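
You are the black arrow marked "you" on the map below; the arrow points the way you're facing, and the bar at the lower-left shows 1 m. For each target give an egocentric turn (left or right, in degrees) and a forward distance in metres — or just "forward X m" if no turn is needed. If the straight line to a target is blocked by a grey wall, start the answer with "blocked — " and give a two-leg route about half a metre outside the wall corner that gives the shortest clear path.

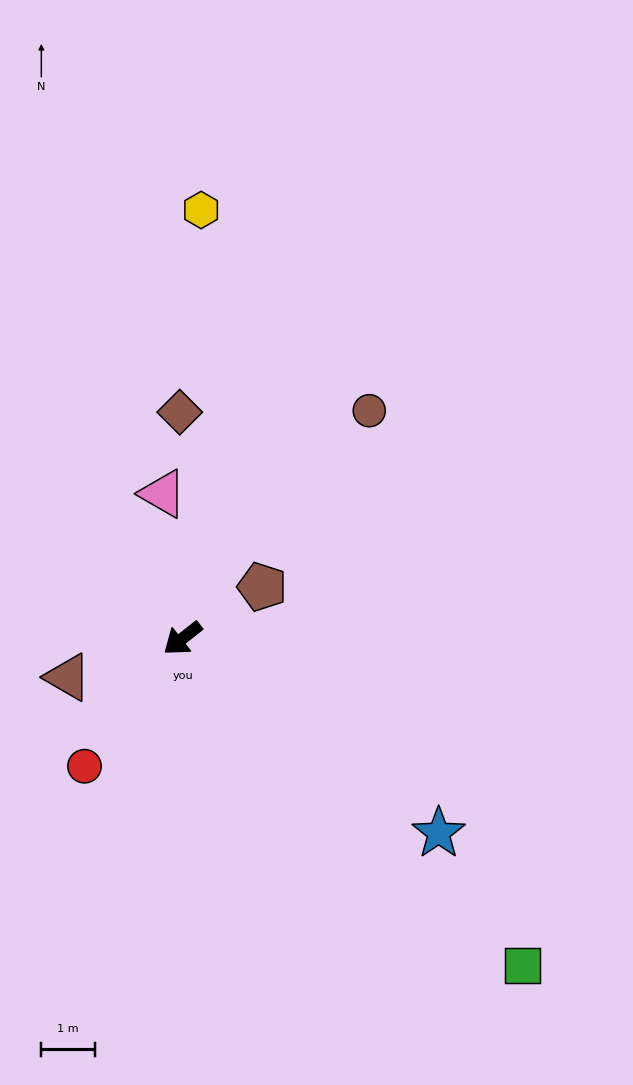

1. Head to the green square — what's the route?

turn left 98°, forward 8.7 m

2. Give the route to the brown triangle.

turn right 20°, forward 2.2 m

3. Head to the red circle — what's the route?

turn left 14°, forward 3.0 m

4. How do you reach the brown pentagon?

turn left 175°, forward 1.8 m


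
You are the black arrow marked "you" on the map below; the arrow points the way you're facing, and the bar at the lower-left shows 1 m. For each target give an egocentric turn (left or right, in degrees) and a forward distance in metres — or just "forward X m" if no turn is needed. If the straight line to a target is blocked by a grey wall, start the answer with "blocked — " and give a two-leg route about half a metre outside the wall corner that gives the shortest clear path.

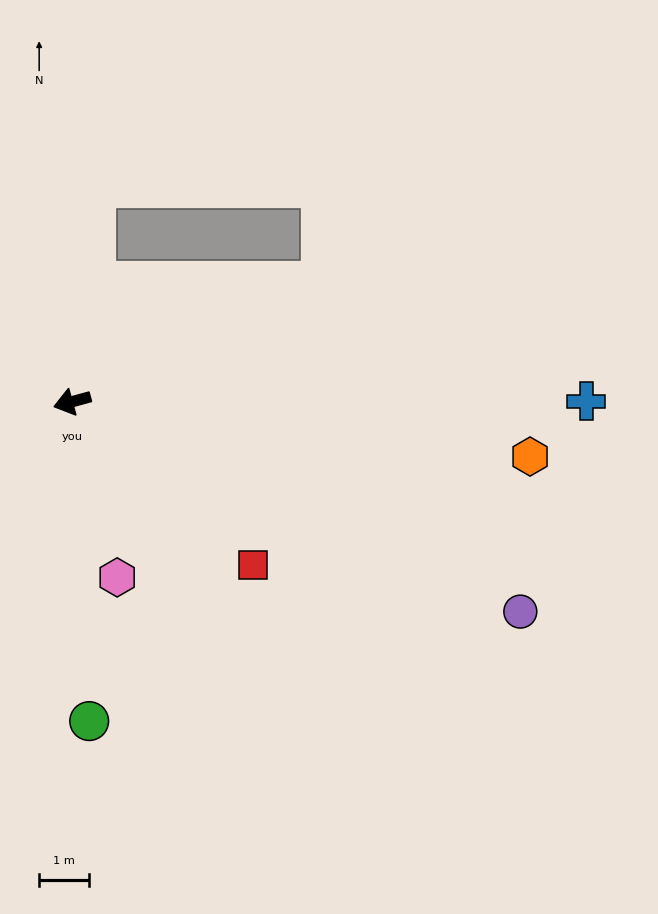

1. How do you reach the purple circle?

turn left 140°, forward 9.9 m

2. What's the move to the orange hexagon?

turn left 158°, forward 9.2 m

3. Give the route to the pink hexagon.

turn left 89°, forward 3.6 m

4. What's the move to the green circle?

turn left 78°, forward 6.4 m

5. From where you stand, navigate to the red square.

turn left 123°, forward 4.9 m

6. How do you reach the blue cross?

turn left 165°, forward 10.3 m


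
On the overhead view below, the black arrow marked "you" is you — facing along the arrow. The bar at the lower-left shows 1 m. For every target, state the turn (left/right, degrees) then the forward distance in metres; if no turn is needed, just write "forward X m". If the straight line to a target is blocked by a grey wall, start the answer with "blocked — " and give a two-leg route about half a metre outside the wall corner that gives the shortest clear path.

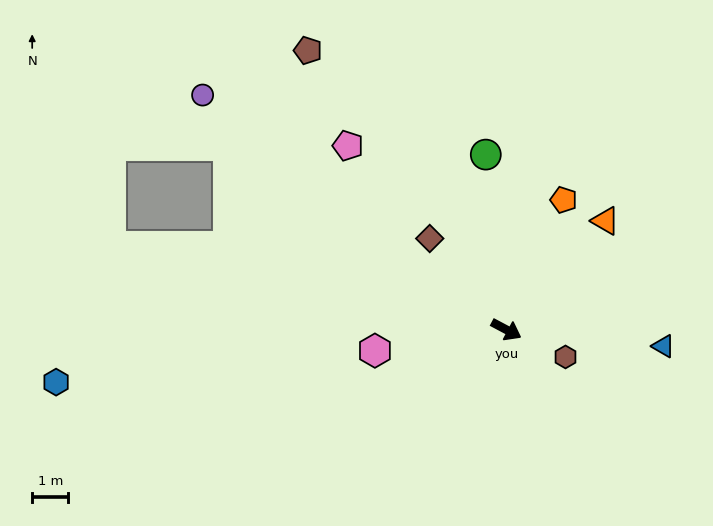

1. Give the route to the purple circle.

turn left 170°, forward 10.6 m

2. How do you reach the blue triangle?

turn left 22°, forward 4.4 m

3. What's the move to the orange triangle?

turn left 76°, forward 4.1 m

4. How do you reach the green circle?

turn left 125°, forward 4.9 m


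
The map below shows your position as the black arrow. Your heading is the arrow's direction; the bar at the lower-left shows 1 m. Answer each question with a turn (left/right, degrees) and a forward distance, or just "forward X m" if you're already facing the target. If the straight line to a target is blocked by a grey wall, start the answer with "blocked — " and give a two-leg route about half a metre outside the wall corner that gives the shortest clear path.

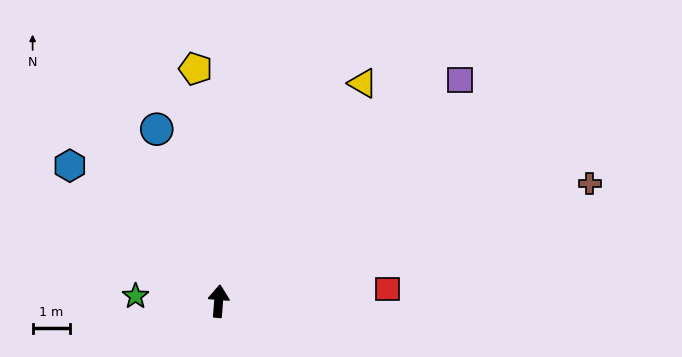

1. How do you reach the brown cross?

turn right 68°, forward 10.4 m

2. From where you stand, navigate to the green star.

turn left 91°, forward 2.2 m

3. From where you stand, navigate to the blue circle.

turn left 24°, forward 4.9 m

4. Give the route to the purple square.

turn right 43°, forward 8.7 m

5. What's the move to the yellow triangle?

turn right 29°, forward 6.9 m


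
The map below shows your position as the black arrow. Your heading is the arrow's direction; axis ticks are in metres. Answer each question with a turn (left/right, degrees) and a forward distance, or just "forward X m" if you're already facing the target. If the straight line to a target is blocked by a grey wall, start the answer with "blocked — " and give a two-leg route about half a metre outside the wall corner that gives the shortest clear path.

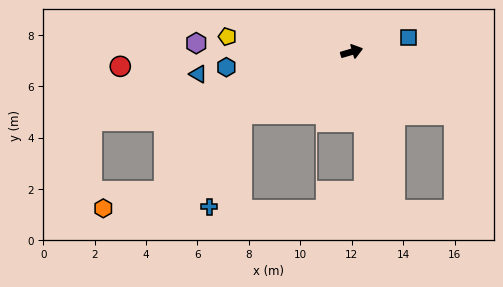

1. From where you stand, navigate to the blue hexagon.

turn left 171°, forward 4.9 m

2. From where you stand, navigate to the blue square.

turn right 2°, forward 2.3 m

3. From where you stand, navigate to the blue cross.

blocked — turn right 167°, forward 4.9 m, then turn left 42°, forward 3.8 m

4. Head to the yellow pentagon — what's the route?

turn left 157°, forward 4.9 m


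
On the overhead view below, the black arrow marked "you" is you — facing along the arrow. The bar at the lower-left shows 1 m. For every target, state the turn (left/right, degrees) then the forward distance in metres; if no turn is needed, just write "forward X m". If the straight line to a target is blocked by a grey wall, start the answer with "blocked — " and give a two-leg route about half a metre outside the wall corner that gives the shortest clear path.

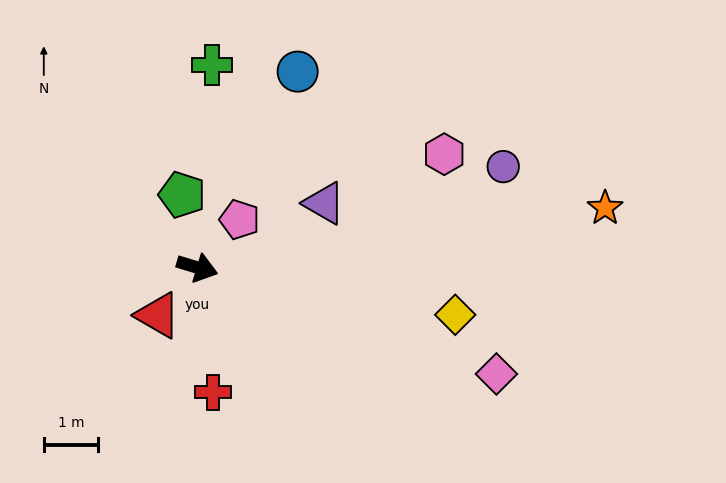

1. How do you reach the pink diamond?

turn right 3°, forward 5.8 m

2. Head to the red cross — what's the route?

turn right 66°, forward 2.3 m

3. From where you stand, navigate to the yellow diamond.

turn left 6°, forward 4.8 m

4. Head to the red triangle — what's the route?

turn right 113°, forward 1.1 m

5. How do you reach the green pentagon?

turn left 119°, forward 1.4 m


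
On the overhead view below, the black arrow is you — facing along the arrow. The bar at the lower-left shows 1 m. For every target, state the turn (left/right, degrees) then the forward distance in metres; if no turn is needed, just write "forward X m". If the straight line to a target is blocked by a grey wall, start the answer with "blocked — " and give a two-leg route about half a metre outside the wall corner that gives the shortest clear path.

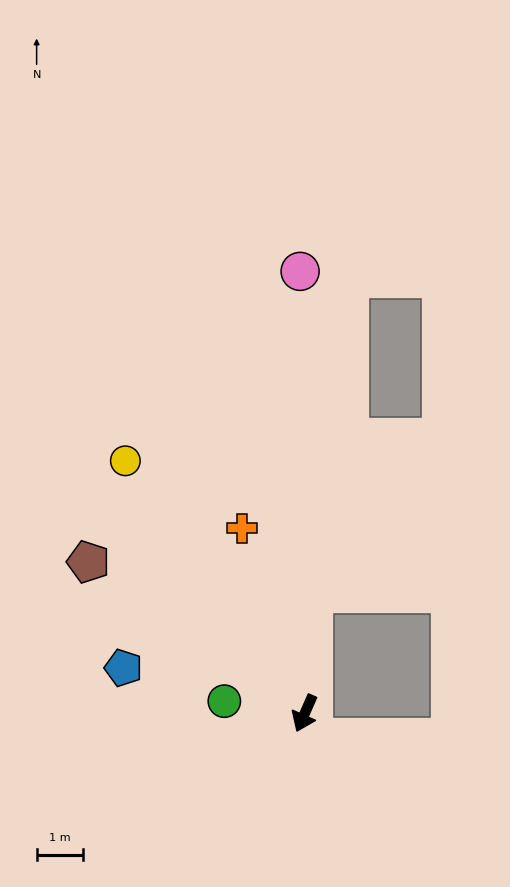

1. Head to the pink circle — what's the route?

turn right 156°, forward 9.6 m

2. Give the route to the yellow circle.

turn right 121°, forward 6.7 m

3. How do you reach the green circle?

turn right 75°, forward 1.8 m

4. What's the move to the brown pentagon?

turn right 101°, forward 5.7 m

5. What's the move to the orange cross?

turn right 137°, forward 4.2 m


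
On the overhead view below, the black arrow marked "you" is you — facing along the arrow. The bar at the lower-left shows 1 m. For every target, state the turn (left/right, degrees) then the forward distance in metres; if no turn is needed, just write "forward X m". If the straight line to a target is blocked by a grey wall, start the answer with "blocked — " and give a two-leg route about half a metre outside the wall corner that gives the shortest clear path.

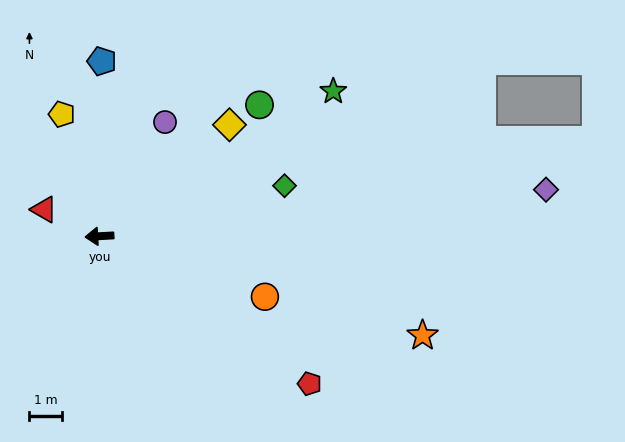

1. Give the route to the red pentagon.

turn left 142°, forward 7.8 m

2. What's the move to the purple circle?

turn right 123°, forward 4.0 m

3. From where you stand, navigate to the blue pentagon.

turn right 94°, forward 5.3 m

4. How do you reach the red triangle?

turn right 29°, forward 1.9 m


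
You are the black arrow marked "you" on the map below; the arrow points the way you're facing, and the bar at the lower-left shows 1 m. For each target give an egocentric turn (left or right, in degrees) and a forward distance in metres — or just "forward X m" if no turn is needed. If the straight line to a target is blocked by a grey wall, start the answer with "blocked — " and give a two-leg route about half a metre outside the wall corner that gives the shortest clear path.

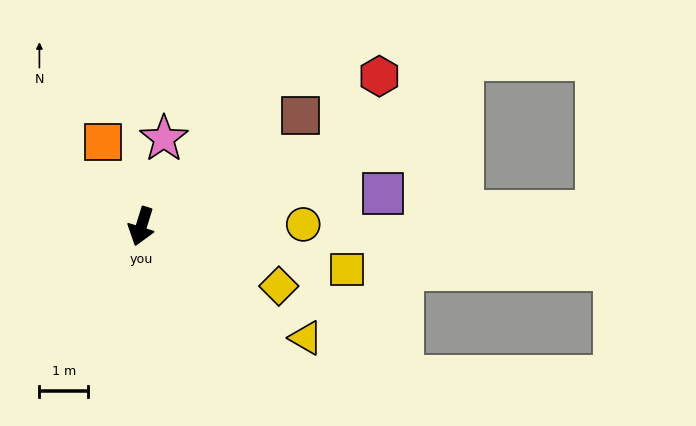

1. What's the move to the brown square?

turn left 142°, forward 4.0 m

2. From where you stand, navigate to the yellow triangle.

turn left 73°, forward 4.1 m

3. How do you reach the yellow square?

turn left 95°, forward 4.3 m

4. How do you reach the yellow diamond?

turn left 84°, forward 3.1 m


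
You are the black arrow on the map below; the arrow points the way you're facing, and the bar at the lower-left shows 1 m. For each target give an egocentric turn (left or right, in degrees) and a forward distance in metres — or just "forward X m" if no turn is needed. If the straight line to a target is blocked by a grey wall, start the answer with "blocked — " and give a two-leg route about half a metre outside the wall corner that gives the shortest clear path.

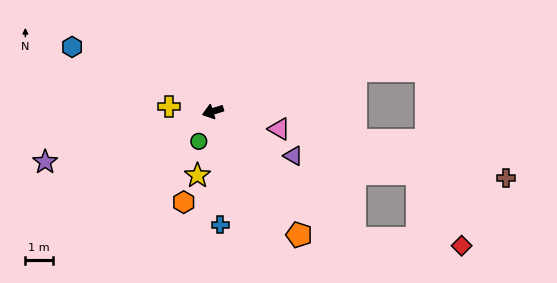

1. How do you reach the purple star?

forward 6.4 m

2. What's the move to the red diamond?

blocked — turn left 121°, forward 7.0 m, then turn left 37°, forward 3.9 m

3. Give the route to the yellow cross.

turn right 24°, forward 1.6 m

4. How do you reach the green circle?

turn left 47°, forward 1.2 m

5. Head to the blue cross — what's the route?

turn left 76°, forward 4.2 m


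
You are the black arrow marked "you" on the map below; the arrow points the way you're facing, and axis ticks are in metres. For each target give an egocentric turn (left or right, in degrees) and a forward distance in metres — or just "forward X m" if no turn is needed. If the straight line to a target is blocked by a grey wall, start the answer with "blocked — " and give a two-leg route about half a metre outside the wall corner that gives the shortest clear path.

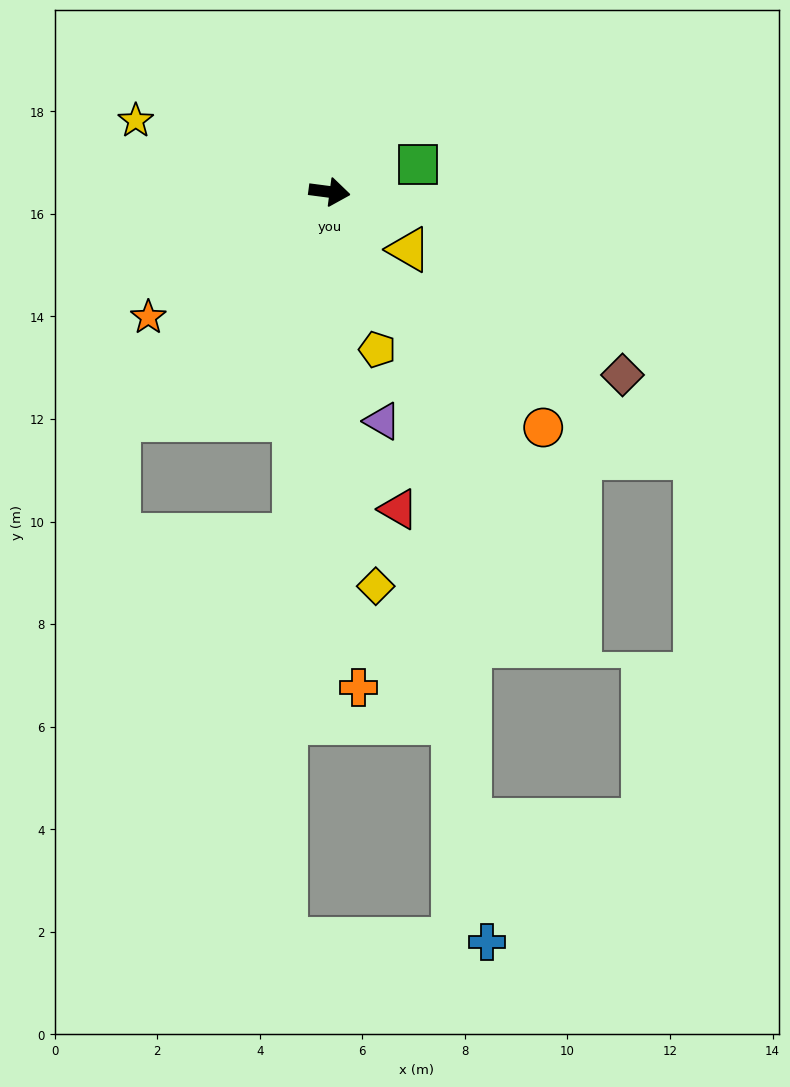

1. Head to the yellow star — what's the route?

turn left 167°, forward 4.0 m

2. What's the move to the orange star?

turn right 138°, forward 4.3 m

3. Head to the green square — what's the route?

turn left 25°, forward 1.8 m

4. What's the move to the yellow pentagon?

turn right 66°, forward 3.2 m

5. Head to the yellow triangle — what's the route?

turn right 29°, forward 1.9 m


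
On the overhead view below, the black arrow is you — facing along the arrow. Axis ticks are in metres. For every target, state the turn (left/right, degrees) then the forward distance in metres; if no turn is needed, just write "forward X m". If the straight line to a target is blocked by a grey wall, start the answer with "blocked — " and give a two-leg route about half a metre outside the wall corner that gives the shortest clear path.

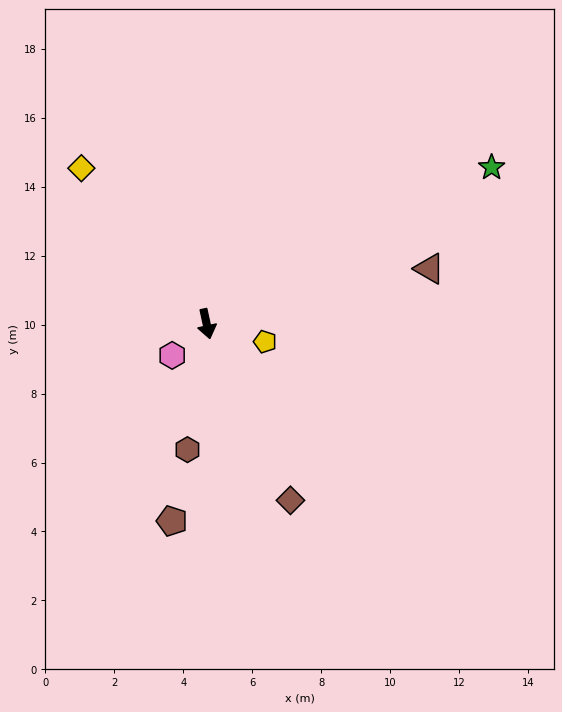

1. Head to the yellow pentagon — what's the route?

turn left 61°, forward 1.8 m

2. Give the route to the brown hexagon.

turn right 21°, forward 3.7 m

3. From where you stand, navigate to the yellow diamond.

turn right 153°, forward 5.8 m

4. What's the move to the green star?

turn left 106°, forward 9.4 m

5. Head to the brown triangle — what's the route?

turn left 92°, forward 6.7 m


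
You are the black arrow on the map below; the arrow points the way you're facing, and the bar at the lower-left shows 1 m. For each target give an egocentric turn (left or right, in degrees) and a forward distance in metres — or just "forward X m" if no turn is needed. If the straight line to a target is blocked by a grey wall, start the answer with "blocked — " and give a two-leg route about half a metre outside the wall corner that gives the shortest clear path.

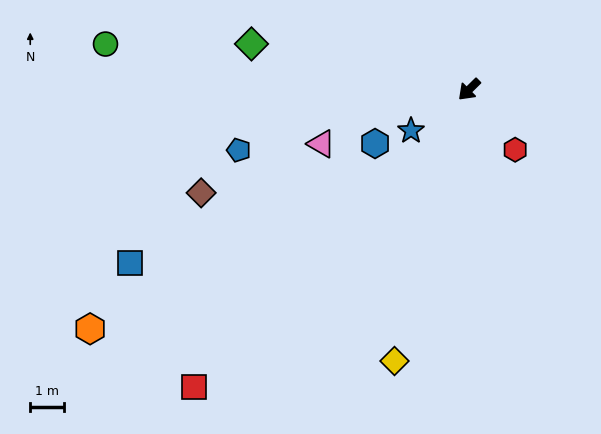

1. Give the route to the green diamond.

turn right 56°, forward 6.6 m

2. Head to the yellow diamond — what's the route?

turn left 30°, forward 8.4 m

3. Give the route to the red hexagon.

turn left 83°, forward 2.2 m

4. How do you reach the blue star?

turn right 9°, forward 2.1 m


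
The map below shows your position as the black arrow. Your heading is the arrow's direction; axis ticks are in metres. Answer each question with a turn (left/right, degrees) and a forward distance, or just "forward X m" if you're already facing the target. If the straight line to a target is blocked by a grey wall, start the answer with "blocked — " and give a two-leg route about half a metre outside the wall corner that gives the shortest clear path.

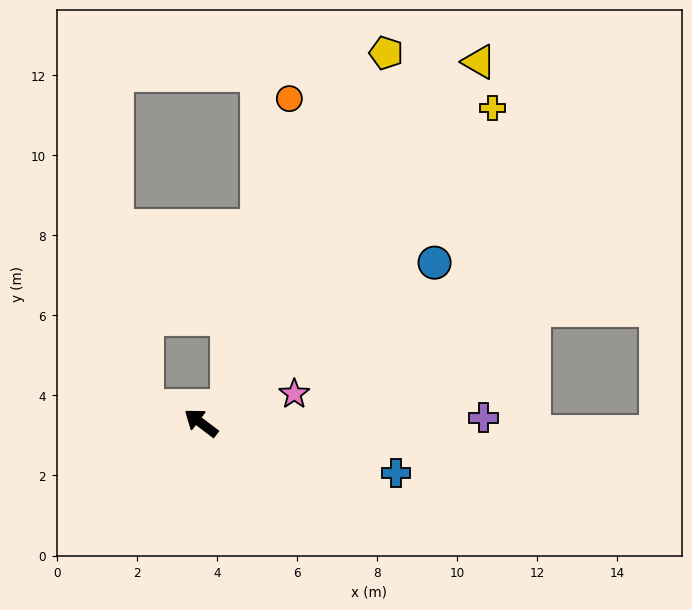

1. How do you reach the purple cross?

turn right 142°, forward 7.1 m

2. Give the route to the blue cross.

turn right 157°, forward 5.0 m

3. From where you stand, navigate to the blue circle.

turn right 108°, forward 7.1 m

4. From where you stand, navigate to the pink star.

turn right 126°, forward 2.4 m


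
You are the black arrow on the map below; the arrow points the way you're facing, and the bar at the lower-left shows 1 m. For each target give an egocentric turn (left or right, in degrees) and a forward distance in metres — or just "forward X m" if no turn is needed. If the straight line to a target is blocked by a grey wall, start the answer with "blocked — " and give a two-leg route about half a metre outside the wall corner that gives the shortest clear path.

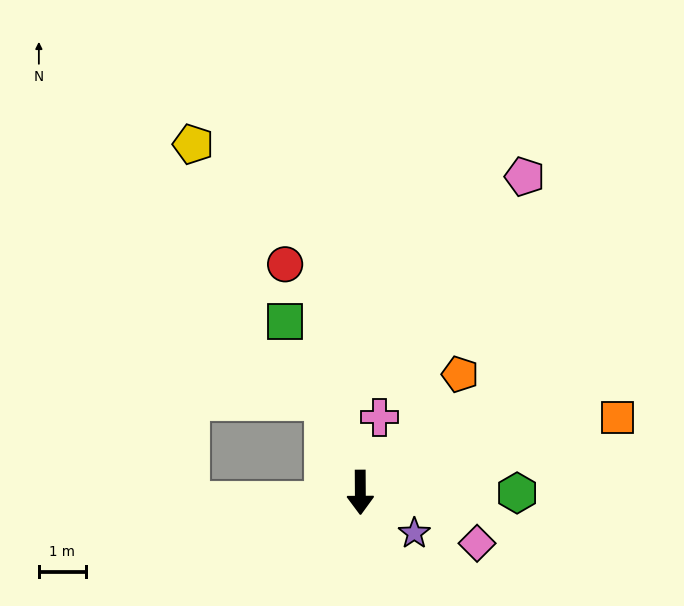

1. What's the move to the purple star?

turn left 53°, forward 1.4 m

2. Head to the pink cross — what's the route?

turn left 165°, forward 1.7 m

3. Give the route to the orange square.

turn left 106°, forward 5.7 m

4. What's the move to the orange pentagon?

turn left 139°, forward 3.3 m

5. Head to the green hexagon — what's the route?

turn left 89°, forward 3.4 m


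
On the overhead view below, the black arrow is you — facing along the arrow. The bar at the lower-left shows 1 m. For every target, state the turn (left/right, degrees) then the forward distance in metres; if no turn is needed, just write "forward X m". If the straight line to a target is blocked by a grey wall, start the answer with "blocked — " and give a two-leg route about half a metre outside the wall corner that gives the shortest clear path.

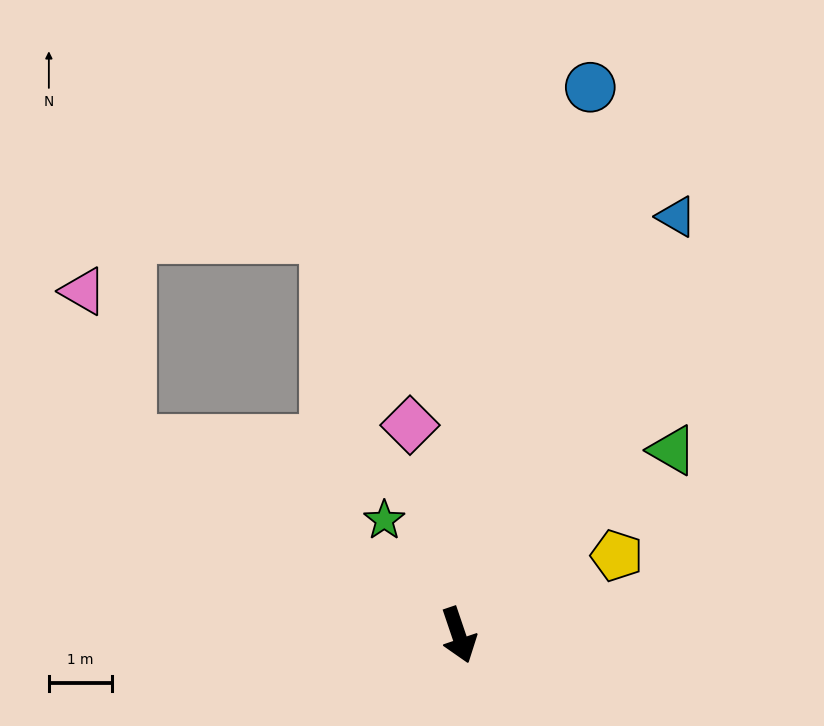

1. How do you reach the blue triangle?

turn left 134°, forward 7.5 m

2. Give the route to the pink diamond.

turn left 174°, forward 3.4 m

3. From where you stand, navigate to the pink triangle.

blocked — turn right 139°, forward 6.0 m, then turn right 42°, forward 2.5 m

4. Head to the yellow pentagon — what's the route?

turn left 98°, forward 2.8 m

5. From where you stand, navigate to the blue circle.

turn left 148°, forward 8.9 m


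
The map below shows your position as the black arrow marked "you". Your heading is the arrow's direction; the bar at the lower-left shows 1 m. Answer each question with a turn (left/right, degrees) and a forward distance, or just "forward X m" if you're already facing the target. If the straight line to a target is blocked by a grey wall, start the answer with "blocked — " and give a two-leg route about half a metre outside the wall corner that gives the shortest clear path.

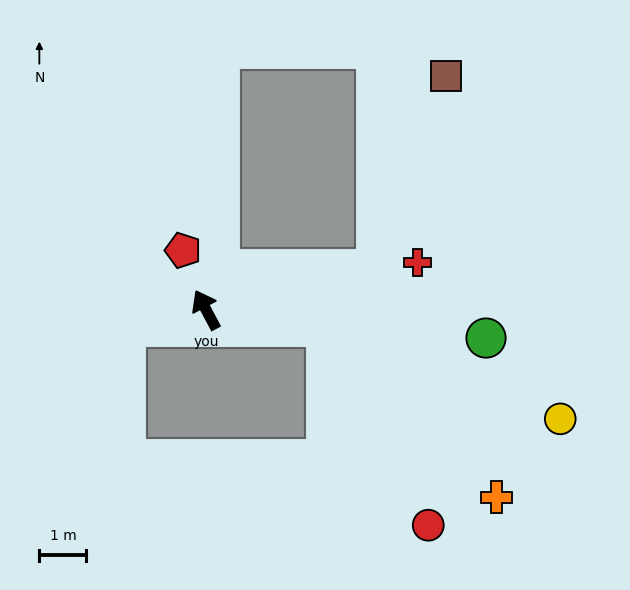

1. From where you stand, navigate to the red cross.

turn right 105°, forward 4.6 m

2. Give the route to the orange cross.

blocked — turn right 126°, forward 2.6 m, then turn right 37°, forward 5.1 m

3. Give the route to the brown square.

blocked — turn right 105°, forward 3.7 m, then turn left 57°, forward 4.4 m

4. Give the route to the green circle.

turn right 124°, forward 6.0 m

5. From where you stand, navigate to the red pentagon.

turn right 7°, forward 1.4 m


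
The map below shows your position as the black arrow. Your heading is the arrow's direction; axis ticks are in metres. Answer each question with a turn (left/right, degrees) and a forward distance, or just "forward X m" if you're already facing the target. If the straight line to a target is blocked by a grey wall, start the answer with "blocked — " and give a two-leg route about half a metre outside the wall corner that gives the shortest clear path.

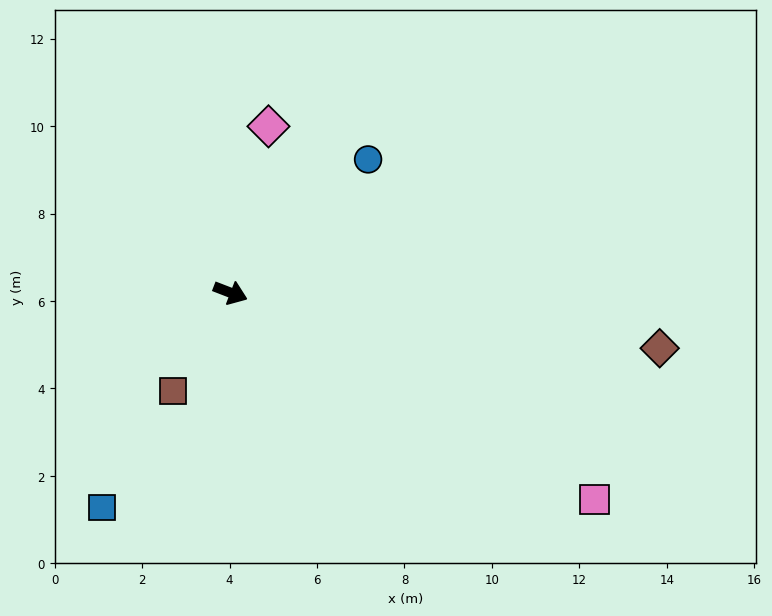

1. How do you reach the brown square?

turn right 99°, forward 2.6 m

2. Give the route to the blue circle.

turn left 65°, forward 4.4 m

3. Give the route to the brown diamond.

turn left 14°, forward 9.9 m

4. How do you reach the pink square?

turn right 9°, forward 9.6 m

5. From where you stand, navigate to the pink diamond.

turn left 98°, forward 3.9 m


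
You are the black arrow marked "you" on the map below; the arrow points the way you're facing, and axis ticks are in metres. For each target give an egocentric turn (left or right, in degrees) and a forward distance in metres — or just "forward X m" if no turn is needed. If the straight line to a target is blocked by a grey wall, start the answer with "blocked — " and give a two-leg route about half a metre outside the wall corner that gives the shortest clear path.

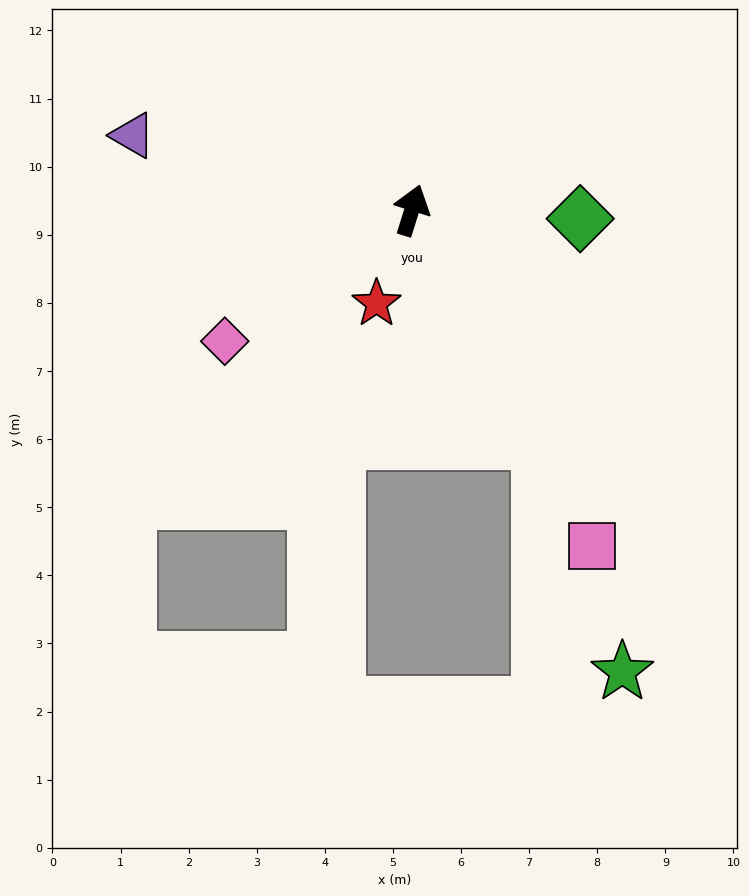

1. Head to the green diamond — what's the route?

turn right 76°, forward 2.5 m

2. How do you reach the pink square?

turn right 134°, forward 5.6 m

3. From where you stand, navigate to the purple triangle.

turn left 92°, forward 4.2 m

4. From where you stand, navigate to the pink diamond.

turn left 142°, forward 3.4 m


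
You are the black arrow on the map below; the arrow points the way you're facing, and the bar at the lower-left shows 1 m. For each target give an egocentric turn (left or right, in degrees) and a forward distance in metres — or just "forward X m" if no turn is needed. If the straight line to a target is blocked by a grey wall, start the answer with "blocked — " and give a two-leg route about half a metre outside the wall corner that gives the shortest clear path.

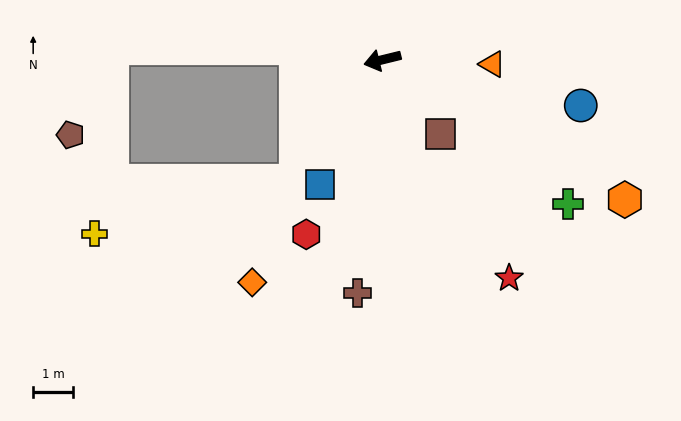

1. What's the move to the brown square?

turn left 114°, forward 2.4 m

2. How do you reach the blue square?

turn left 50°, forward 3.5 m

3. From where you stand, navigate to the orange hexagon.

turn left 136°, forward 7.1 m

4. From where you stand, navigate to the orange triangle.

turn left 164°, forward 2.8 m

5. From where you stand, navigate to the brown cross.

turn left 70°, forward 5.9 m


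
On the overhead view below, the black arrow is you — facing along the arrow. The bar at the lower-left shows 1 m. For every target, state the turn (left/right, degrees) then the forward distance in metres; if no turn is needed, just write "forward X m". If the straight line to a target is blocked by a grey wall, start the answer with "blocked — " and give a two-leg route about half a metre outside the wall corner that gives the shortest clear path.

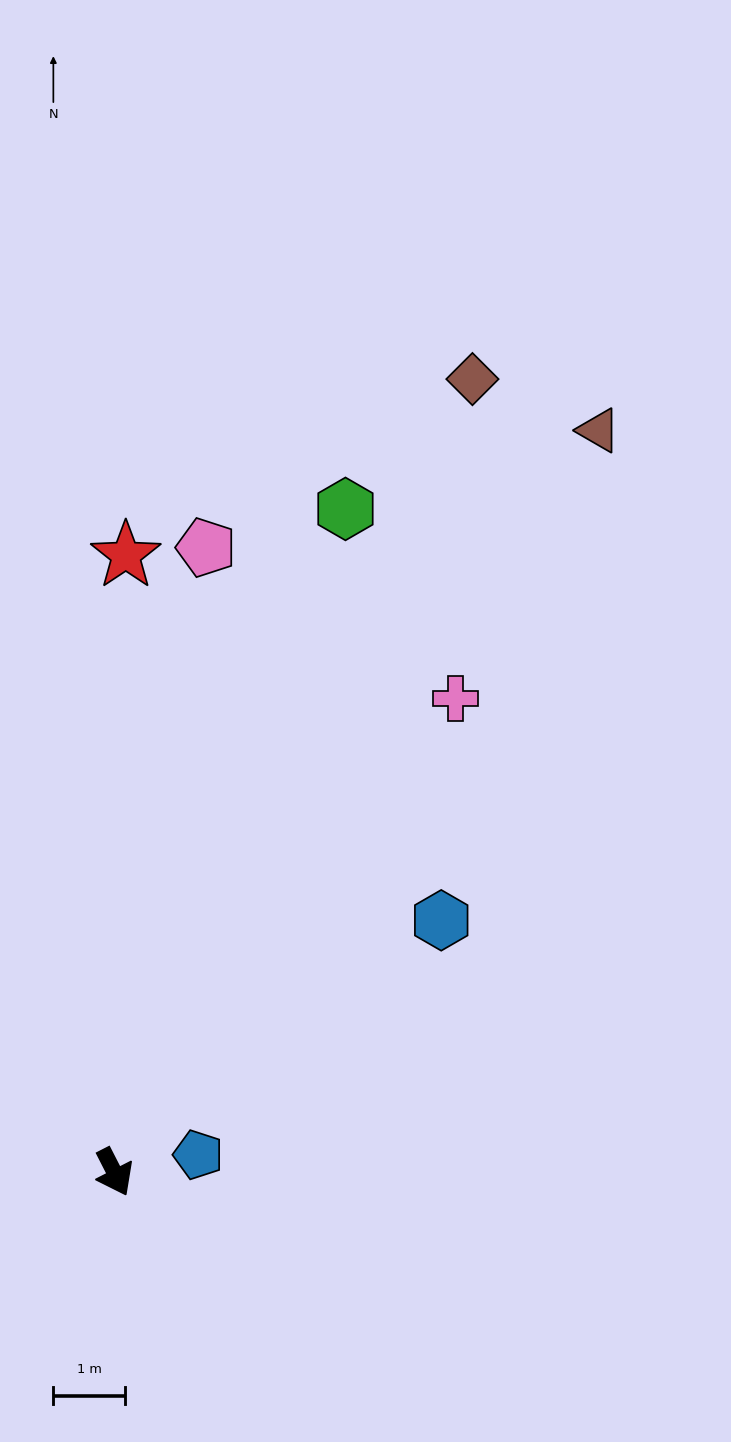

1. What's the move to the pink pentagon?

turn left 145°, forward 8.8 m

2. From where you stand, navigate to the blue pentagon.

turn left 75°, forward 1.2 m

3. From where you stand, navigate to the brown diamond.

turn left 129°, forward 12.1 m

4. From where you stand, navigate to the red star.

turn left 152°, forward 8.6 m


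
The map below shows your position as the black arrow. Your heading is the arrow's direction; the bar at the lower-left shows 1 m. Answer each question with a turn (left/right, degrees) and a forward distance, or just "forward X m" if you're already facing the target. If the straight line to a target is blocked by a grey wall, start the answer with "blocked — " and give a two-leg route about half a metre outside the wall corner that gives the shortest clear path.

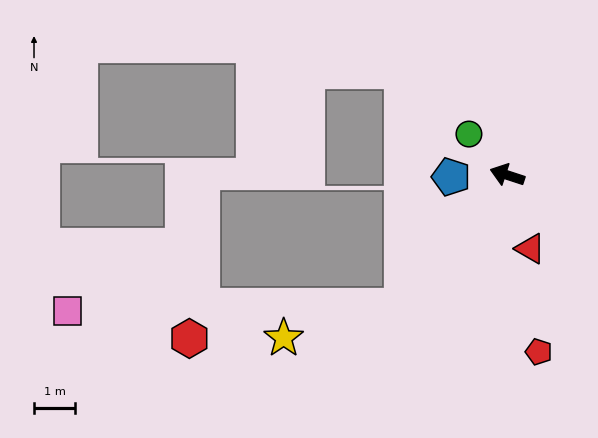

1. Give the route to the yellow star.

blocked — turn left 69°, forward 4.1 m, then turn right 36°, forward 2.9 m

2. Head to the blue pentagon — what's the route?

turn left 20°, forward 1.4 m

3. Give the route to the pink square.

blocked — turn left 69°, forward 4.1 m, then turn right 50°, forward 8.1 m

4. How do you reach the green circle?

turn right 29°, forward 1.4 m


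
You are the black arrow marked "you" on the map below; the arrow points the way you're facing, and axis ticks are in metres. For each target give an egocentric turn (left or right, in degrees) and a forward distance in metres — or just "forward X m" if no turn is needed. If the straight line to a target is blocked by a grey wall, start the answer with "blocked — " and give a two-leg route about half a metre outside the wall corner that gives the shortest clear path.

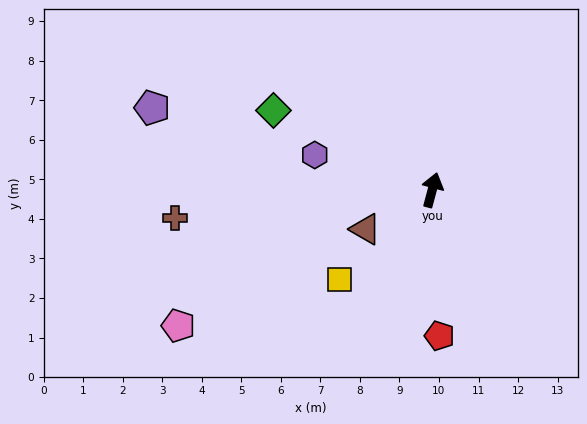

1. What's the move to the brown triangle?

turn left 135°, forward 2.0 m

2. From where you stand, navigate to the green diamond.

turn left 78°, forward 4.5 m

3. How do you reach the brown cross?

turn left 111°, forward 6.6 m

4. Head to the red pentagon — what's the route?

turn right 162°, forward 3.7 m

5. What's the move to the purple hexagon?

turn left 88°, forward 3.1 m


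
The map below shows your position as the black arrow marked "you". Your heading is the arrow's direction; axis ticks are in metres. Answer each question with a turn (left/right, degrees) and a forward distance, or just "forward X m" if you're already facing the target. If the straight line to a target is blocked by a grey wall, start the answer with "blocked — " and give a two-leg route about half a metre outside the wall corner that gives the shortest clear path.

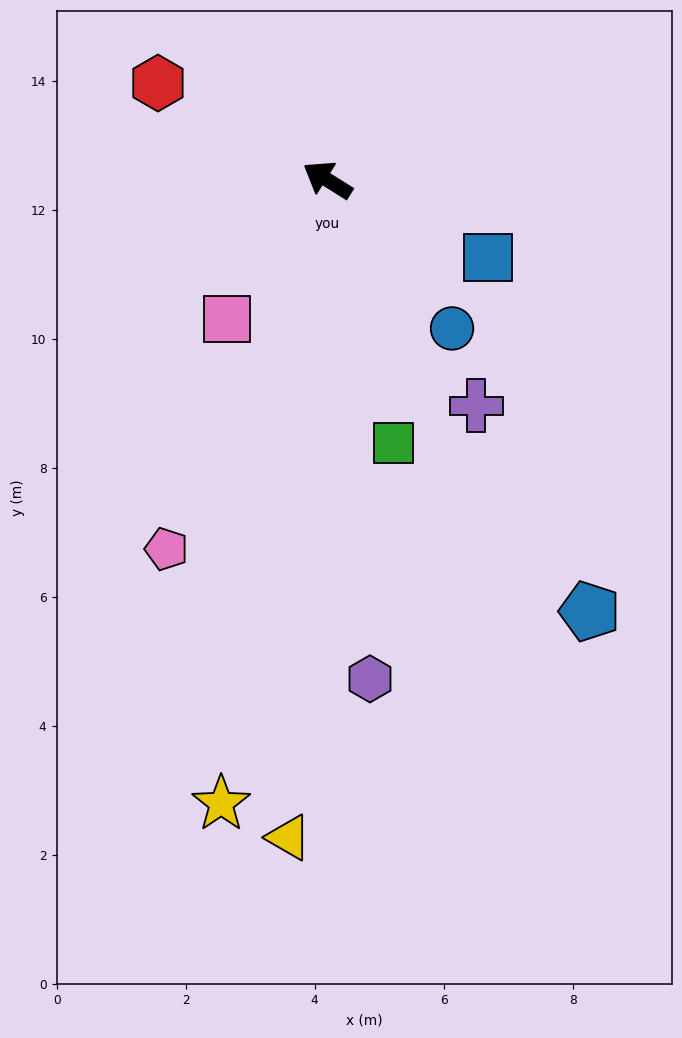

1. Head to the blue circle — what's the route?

turn left 162°, forward 3.0 m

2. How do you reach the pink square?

turn left 86°, forward 2.7 m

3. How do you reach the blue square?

turn right 174°, forward 2.8 m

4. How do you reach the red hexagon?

turn left 2°, forward 3.0 m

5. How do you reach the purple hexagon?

turn left 127°, forward 7.8 m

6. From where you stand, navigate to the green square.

turn left 136°, forward 4.2 m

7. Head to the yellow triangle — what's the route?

turn left 119°, forward 10.2 m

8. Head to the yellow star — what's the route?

turn left 112°, forward 9.8 m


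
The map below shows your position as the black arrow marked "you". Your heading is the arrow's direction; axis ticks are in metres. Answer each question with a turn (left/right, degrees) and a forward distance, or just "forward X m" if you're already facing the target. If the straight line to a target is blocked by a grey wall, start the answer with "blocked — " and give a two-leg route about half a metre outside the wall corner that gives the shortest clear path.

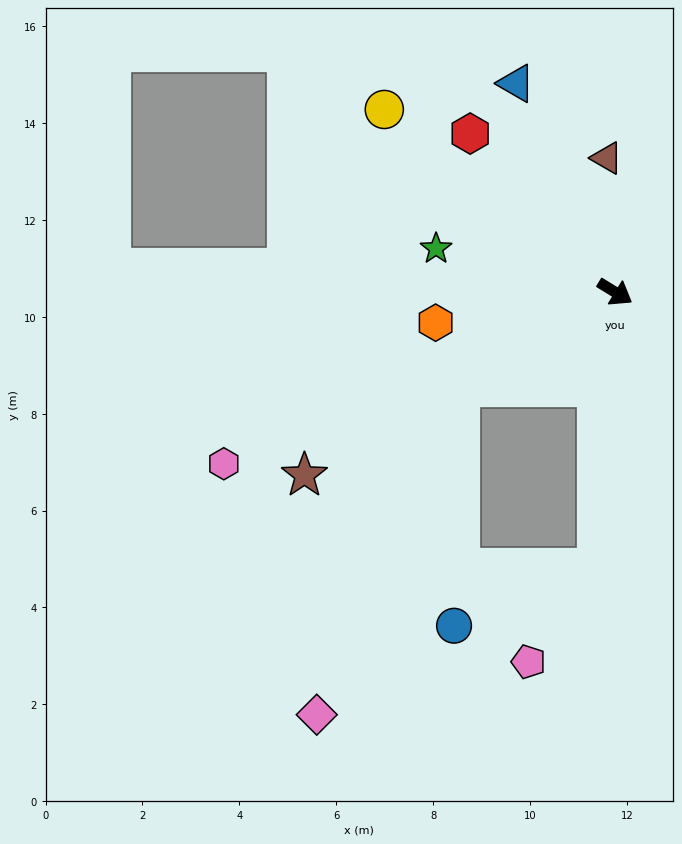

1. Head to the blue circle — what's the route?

blocked — turn right 117°, forward 3.8 m, then turn left 57°, forward 4.9 m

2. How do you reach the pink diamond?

blocked — turn right 117°, forward 3.8 m, then turn left 35°, forward 7.4 m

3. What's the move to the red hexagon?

turn left 164°, forward 4.4 m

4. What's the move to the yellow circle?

turn left 173°, forward 6.1 m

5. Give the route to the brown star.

turn right 118°, forward 7.4 m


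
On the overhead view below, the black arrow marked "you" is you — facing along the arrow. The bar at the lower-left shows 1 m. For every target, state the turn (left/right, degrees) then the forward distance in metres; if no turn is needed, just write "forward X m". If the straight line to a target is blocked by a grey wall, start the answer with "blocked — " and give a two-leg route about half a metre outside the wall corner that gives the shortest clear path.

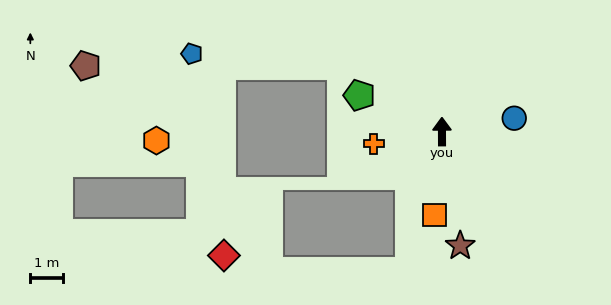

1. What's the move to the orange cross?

turn left 100°, forward 2.1 m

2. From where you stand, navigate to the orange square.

turn left 175°, forward 2.5 m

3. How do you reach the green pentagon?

turn left 66°, forward 2.7 m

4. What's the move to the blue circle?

turn right 80°, forward 2.2 m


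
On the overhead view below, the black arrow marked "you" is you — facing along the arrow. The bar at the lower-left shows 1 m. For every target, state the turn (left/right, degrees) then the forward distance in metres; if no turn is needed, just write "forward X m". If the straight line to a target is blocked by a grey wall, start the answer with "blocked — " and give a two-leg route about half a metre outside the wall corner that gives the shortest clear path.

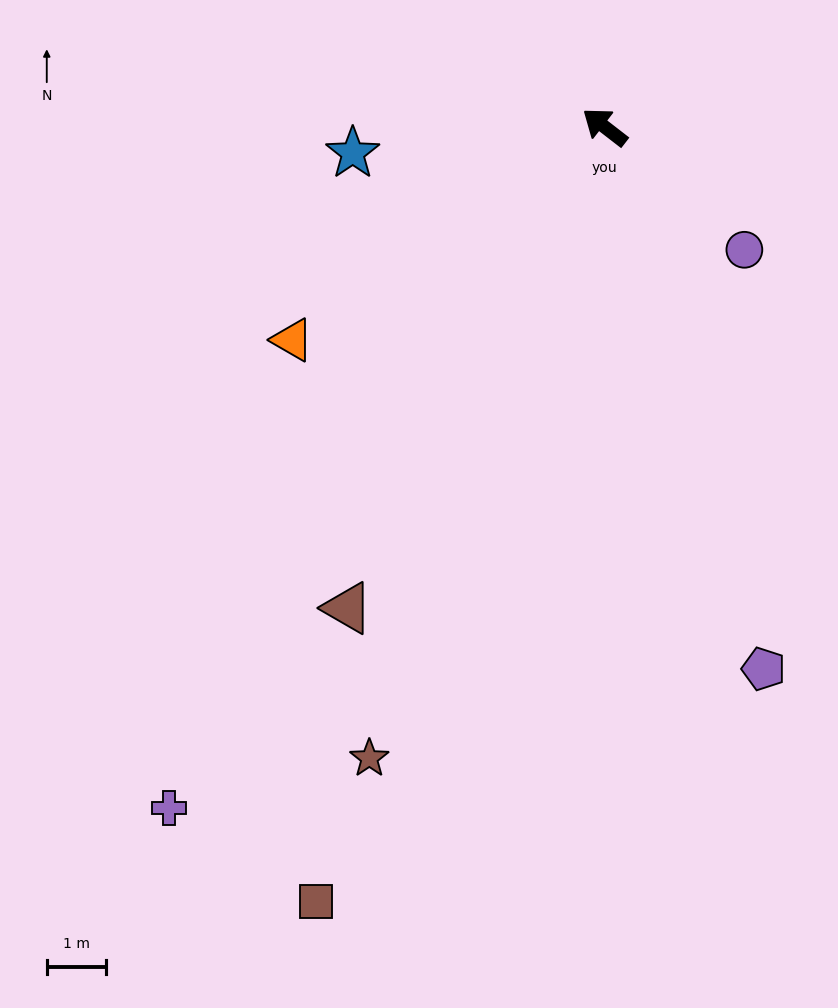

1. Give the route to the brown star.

turn left 107°, forward 11.4 m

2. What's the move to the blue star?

turn left 44°, forward 4.3 m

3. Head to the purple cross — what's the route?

turn left 95°, forward 13.6 m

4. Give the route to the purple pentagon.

turn left 144°, forward 9.5 m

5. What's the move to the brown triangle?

turn left 100°, forward 9.2 m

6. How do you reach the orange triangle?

turn left 72°, forward 6.4 m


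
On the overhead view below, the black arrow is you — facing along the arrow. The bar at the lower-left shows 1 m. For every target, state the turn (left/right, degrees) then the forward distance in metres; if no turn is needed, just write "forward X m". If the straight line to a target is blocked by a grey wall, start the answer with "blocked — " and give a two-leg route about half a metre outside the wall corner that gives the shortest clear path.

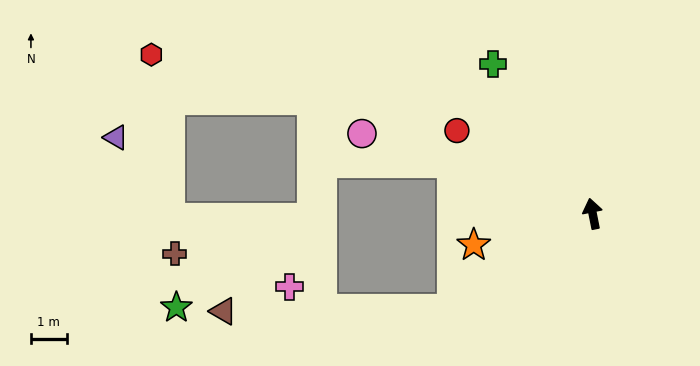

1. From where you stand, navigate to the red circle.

turn left 47°, forward 4.5 m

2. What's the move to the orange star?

turn left 94°, forward 3.4 m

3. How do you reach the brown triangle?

blocked — turn left 113°, forward 4.8 m, then turn right 34°, forward 6.4 m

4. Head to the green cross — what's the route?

turn left 22°, forward 5.0 m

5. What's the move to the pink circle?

turn left 60°, forward 6.8 m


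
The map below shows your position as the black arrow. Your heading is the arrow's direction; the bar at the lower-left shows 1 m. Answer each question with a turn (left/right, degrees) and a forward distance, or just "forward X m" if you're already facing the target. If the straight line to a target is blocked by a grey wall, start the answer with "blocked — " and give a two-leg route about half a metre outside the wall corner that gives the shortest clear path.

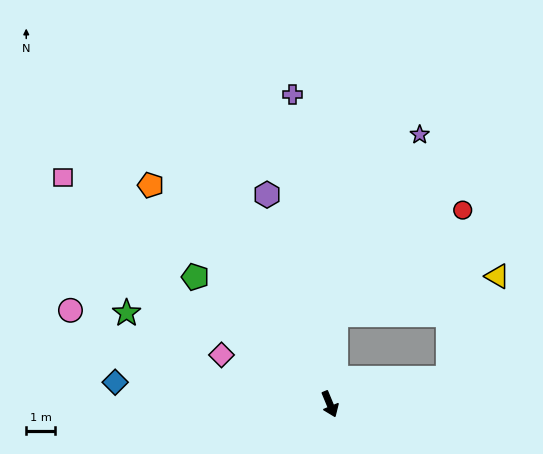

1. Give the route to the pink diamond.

turn right 137°, forward 4.2 m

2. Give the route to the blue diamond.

turn right 118°, forward 7.6 m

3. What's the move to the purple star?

blocked — turn left 153°, forward 3.1 m, then turn right 20°, forward 7.0 m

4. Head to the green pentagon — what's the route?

turn right 156°, forward 6.5 m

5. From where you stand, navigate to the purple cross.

turn left 164°, forward 10.9 m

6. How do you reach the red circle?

blocked — turn left 153°, forward 3.1 m, then turn right 46°, forward 5.8 m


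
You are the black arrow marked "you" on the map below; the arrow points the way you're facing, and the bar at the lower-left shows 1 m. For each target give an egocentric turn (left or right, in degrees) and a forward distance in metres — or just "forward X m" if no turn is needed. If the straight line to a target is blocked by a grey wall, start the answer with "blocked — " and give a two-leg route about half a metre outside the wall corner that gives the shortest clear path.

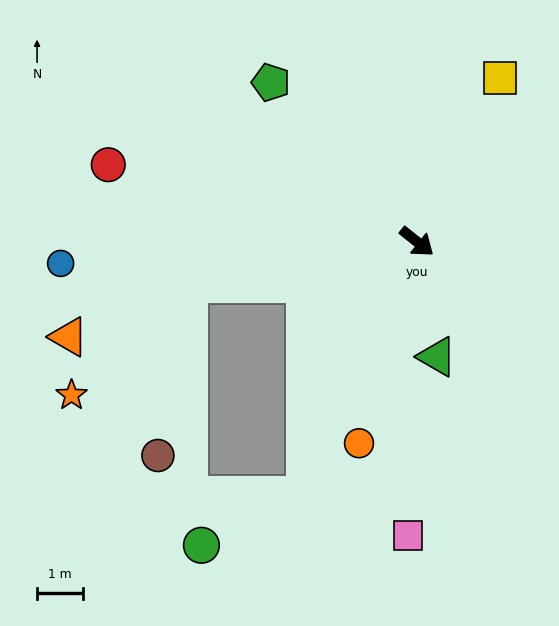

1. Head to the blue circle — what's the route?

turn right 138°, forward 7.8 m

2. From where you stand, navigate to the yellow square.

turn left 102°, forward 4.0 m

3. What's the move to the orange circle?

turn right 67°, forward 4.6 m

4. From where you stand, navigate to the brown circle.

blocked — turn right 131°, forward 5.1 m, then turn left 69°, forward 3.8 m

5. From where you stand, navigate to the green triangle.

turn right 41°, forward 2.6 m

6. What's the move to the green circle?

blocked — turn right 75°, forward 6.1 m, then turn right 41°, forward 2.5 m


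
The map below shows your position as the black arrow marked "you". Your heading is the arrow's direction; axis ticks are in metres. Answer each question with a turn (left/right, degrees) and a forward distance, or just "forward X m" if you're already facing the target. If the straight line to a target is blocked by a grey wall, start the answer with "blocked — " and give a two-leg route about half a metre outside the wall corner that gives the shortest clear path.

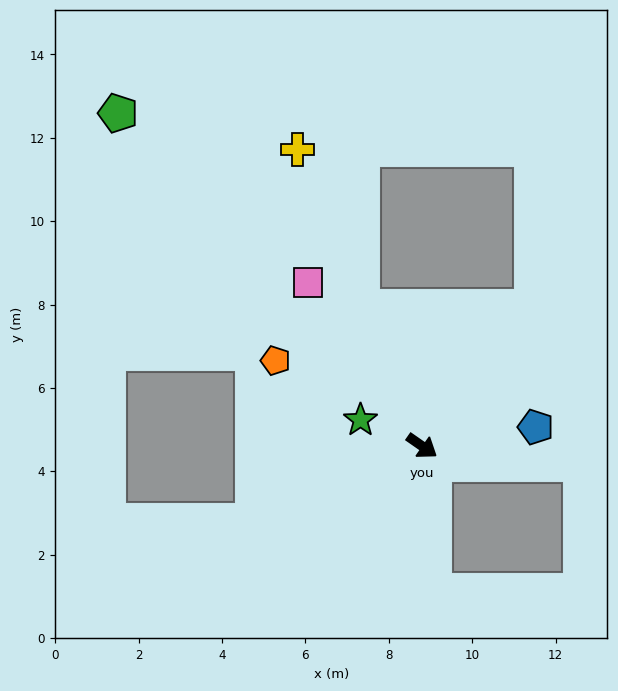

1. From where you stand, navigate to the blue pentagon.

turn left 44°, forward 2.8 m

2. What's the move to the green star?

turn right 168°, forward 1.6 m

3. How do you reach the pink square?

turn left 160°, forward 4.8 m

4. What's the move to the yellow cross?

turn left 148°, forward 7.7 m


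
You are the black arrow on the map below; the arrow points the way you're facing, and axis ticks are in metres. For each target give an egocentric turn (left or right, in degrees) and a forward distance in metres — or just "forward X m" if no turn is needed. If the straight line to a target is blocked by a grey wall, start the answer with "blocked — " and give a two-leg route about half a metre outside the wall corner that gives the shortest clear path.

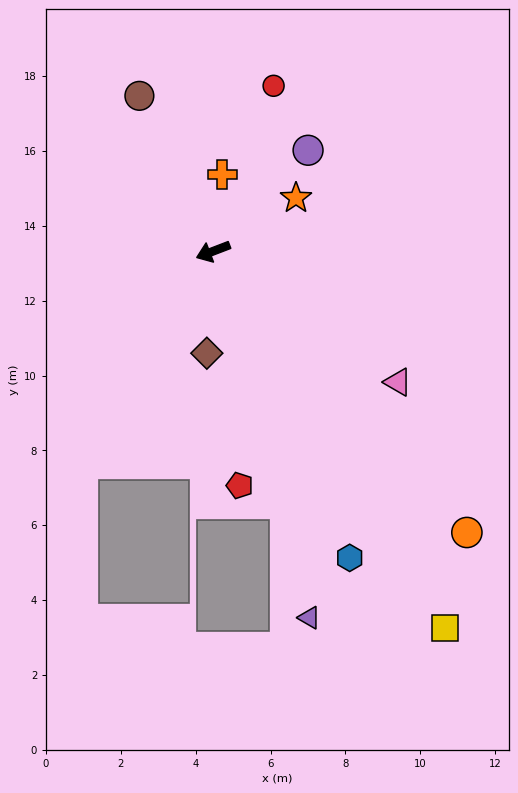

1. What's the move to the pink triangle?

turn left 124°, forward 6.1 m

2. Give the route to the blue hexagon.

turn left 93°, forward 9.0 m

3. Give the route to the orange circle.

turn left 111°, forward 10.1 m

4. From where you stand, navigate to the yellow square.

turn left 101°, forward 11.8 m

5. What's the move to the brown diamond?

turn left 65°, forward 2.7 m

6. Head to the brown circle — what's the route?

turn right 86°, forward 4.6 m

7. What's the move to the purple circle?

turn right 154°, forward 3.7 m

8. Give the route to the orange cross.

turn right 118°, forward 2.1 m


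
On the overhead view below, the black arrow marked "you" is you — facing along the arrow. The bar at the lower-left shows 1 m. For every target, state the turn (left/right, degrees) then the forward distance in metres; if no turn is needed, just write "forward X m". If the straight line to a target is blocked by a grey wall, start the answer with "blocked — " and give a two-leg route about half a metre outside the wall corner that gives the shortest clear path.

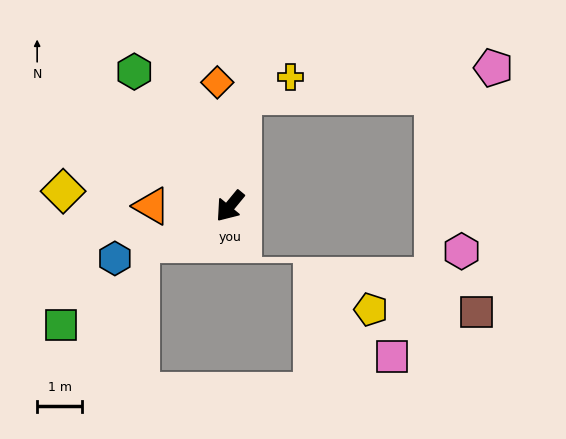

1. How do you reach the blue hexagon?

turn right 26°, forward 2.8 m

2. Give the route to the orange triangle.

turn right 51°, forward 1.7 m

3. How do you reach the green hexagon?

turn right 105°, forward 3.6 m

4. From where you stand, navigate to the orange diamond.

turn right 135°, forward 2.7 m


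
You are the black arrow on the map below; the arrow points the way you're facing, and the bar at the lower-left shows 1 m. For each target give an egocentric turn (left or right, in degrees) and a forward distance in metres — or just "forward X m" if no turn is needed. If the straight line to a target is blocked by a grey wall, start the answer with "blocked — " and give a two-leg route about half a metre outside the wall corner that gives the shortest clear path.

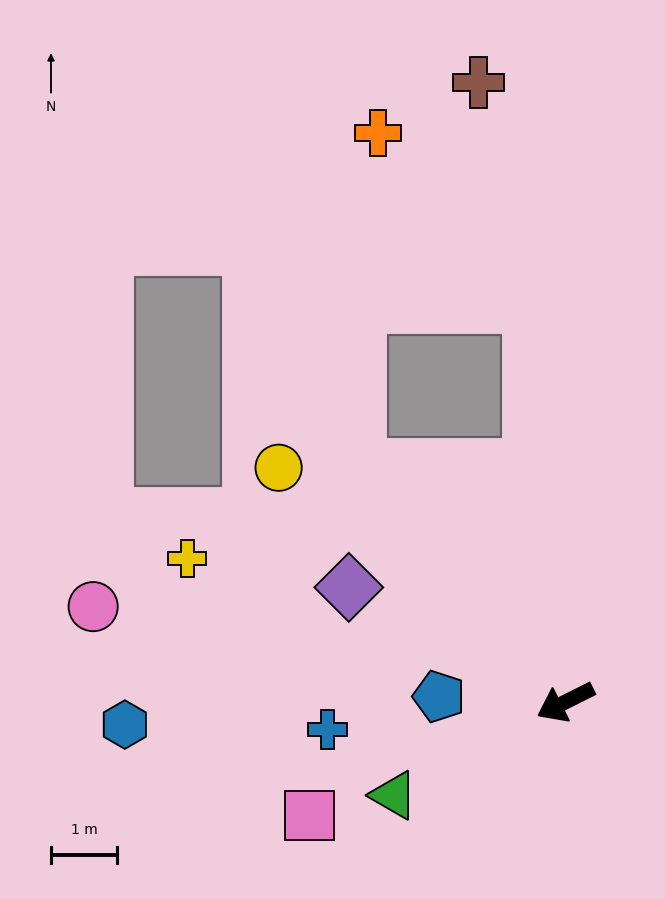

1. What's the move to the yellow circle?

turn right 66°, forward 5.6 m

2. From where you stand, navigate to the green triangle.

forward 2.9 m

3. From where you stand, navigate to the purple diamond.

turn right 54°, forward 3.7 m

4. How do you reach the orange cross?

blocked — turn right 112°, forward 6.0 m, then turn left 37°, forward 3.5 m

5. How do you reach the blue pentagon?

turn right 29°, forward 1.9 m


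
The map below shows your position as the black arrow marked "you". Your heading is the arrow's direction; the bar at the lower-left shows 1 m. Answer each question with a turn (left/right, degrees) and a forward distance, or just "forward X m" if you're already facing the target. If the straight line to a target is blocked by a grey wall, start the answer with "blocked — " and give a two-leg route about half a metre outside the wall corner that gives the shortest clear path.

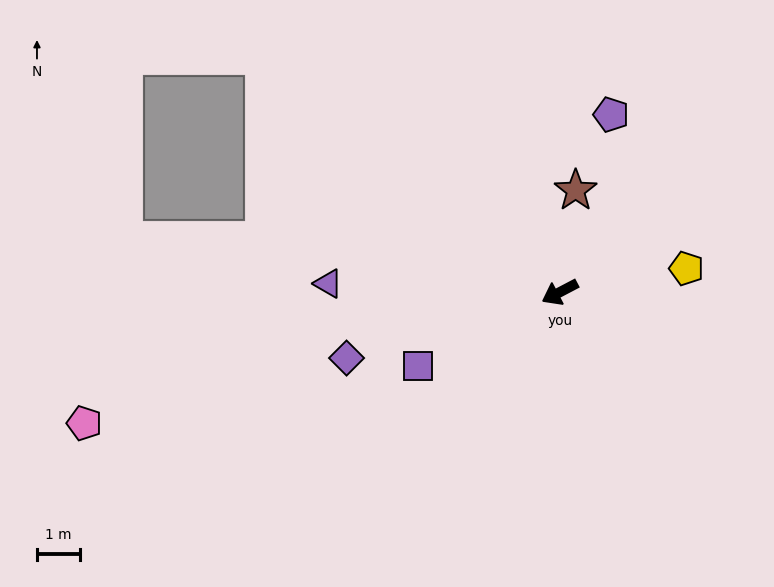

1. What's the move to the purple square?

forward 3.7 m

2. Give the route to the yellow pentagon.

turn left 163°, forward 3.0 m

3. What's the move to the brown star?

turn right 127°, forward 2.4 m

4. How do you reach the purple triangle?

turn right 30°, forward 5.4 m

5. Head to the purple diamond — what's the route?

turn right 11°, forward 5.2 m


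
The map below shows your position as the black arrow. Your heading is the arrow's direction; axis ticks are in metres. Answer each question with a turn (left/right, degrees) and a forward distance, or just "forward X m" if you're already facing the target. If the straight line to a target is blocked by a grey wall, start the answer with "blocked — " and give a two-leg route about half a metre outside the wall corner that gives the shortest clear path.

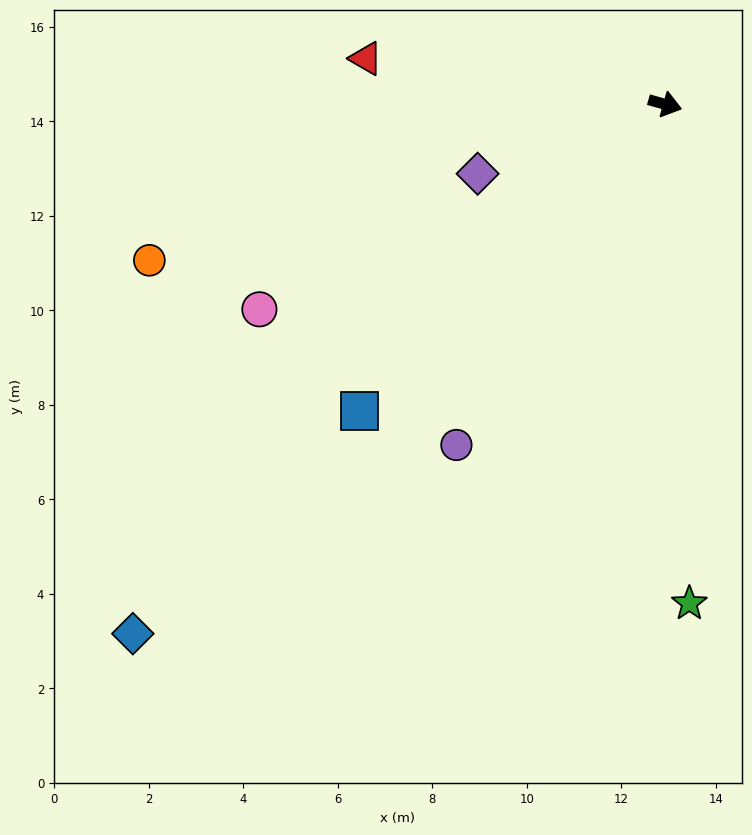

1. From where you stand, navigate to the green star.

turn right 71°, forward 10.6 m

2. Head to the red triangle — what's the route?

turn right 173°, forward 6.4 m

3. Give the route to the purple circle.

turn right 106°, forward 8.5 m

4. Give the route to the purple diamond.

turn right 144°, forward 4.2 m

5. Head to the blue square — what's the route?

turn right 119°, forward 9.2 m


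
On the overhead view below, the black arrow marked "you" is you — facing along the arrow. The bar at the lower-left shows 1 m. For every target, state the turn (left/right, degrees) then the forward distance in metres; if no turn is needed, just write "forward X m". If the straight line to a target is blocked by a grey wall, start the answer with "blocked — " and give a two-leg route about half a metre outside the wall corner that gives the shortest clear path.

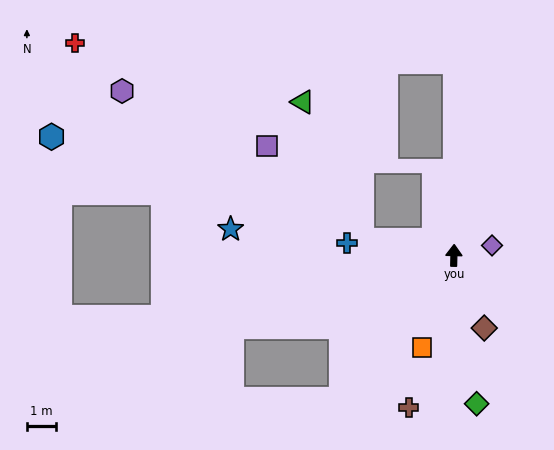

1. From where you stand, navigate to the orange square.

turn left 162°, forward 3.3 m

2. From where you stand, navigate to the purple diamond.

turn right 74°, forward 1.3 m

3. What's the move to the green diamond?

turn right 170°, forward 5.1 m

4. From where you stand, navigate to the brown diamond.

turn right 156°, forward 2.7 m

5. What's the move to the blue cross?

turn left 85°, forward 3.7 m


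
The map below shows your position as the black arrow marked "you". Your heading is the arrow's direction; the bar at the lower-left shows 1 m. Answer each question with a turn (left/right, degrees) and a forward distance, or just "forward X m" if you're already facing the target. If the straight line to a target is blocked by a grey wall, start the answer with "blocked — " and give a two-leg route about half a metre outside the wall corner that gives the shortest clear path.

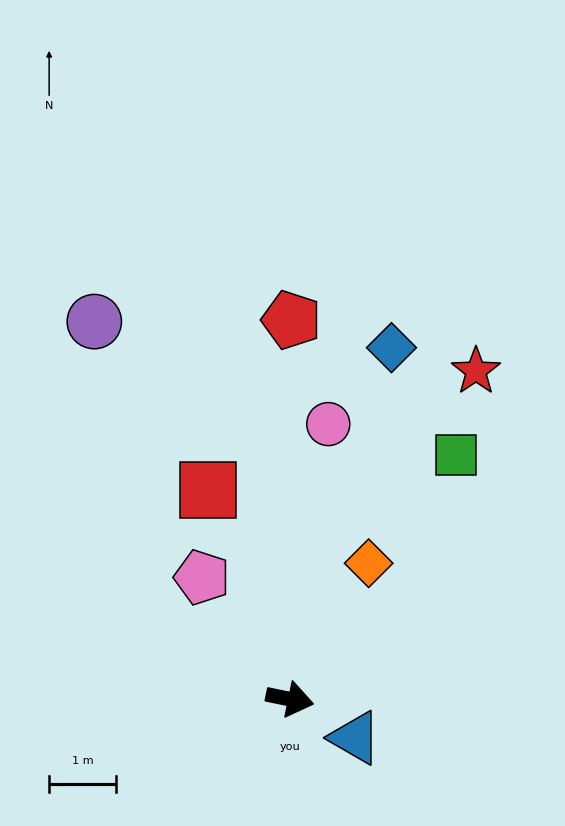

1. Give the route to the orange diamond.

turn left 72°, forward 2.4 m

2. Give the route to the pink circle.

turn left 94°, forward 4.2 m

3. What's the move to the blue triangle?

turn right 19°, forward 1.1 m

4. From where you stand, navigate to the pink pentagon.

turn left 137°, forward 2.2 m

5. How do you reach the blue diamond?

turn left 86°, forward 5.5 m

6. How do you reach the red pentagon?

turn left 101°, forward 5.7 m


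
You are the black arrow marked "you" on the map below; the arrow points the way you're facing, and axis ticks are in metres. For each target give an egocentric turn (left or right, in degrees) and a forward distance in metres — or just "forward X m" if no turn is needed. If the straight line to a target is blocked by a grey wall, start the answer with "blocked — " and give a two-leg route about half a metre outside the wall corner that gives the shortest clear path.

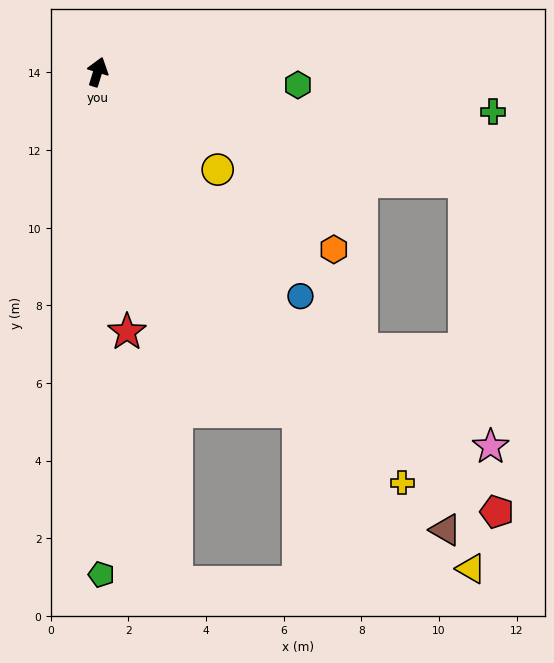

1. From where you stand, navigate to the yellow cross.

turn right 126°, forward 13.2 m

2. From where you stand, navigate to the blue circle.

turn right 121°, forward 7.8 m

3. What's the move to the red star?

turn right 156°, forward 6.7 m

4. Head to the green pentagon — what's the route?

turn right 162°, forward 13.0 m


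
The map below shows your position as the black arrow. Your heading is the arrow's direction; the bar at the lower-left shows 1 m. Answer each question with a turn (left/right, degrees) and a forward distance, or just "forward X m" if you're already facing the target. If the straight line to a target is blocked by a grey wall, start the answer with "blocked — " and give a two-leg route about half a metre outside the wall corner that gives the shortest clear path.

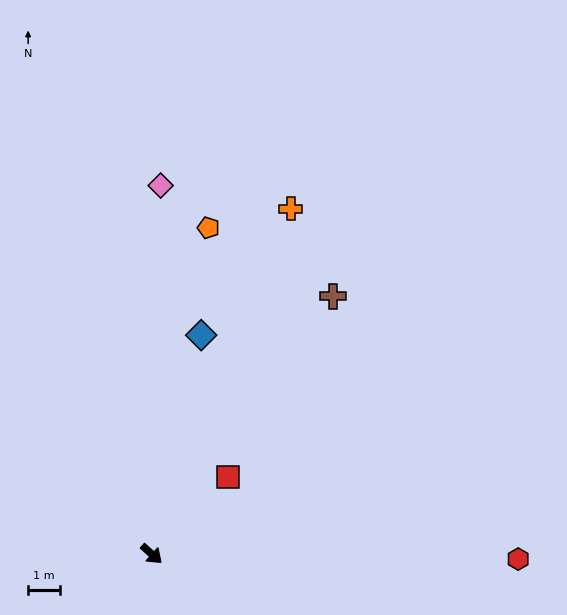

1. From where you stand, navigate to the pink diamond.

turn left 131°, forward 11.6 m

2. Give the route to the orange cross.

turn left 110°, forward 11.7 m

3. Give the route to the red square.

turn left 87°, forward 3.4 m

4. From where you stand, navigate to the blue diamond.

turn left 119°, forward 7.1 m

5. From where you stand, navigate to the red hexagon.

turn left 41°, forward 11.5 m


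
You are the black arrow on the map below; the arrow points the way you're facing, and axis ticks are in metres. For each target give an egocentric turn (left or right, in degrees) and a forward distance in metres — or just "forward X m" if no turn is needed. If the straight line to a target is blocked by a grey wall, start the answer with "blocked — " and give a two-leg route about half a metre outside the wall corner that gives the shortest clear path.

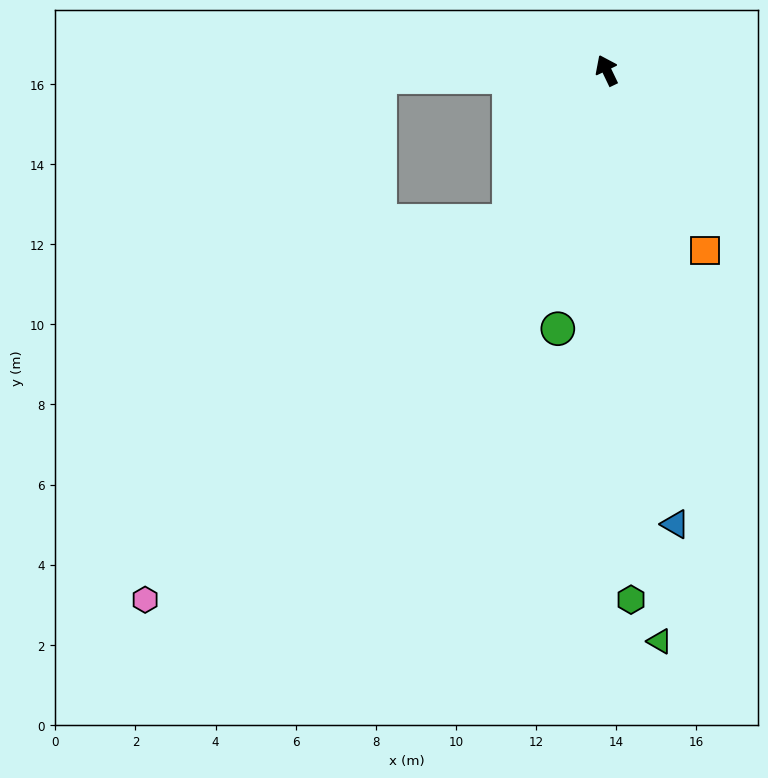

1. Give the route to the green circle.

turn left 144°, forward 6.6 m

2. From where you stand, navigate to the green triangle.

turn left 160°, forward 14.3 m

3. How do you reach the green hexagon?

turn left 157°, forward 13.2 m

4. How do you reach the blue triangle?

turn left 163°, forward 11.5 m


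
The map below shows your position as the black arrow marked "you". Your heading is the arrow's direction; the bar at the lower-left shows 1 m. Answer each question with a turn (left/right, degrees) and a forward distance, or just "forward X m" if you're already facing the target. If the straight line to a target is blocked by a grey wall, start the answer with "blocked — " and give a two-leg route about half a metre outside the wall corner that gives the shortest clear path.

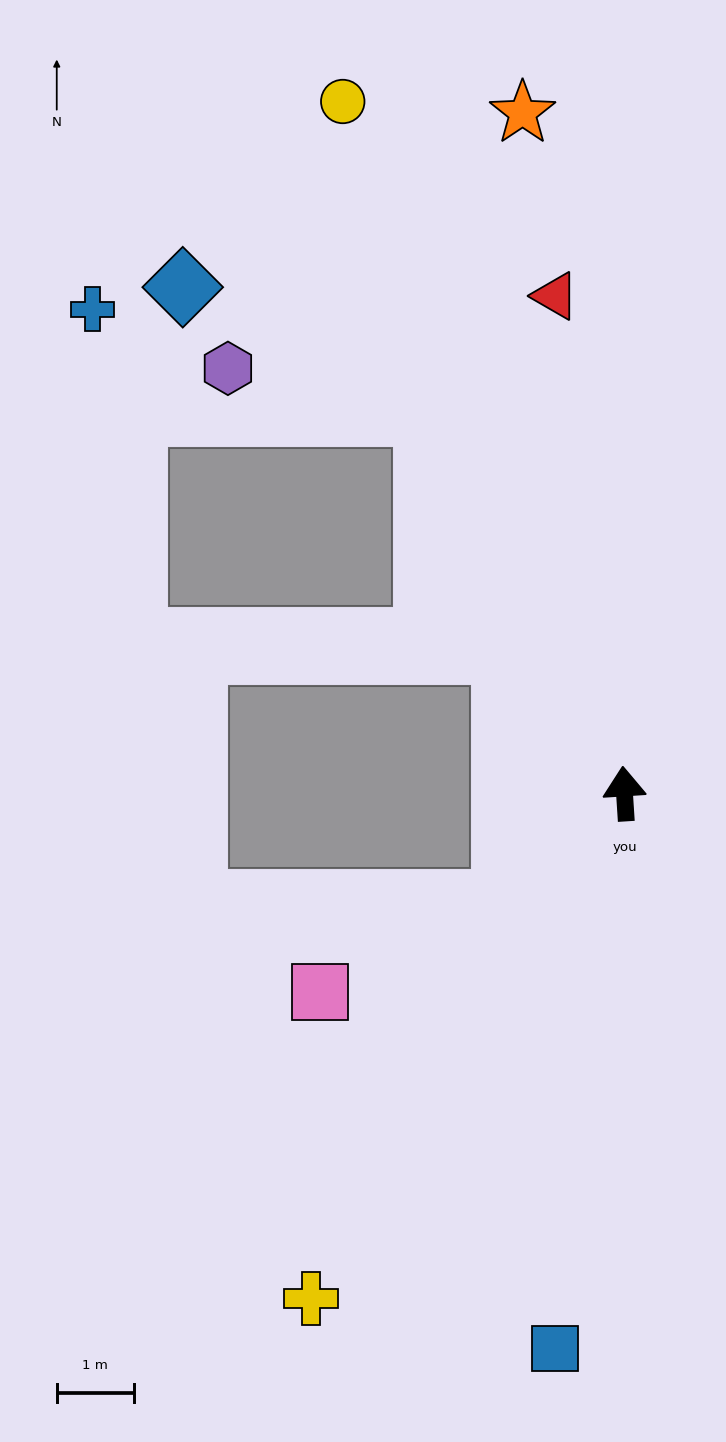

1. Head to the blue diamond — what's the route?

blocked — turn left 24°, forward 5.6 m, then turn left 35°, forward 3.6 m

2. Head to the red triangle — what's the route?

turn left 4°, forward 6.5 m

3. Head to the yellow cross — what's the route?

turn left 144°, forward 7.7 m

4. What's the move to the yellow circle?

turn left 18°, forward 9.7 m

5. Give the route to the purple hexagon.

blocked — turn left 24°, forward 5.6 m, then turn left 49°, forward 2.7 m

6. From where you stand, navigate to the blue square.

turn left 169°, forward 7.3 m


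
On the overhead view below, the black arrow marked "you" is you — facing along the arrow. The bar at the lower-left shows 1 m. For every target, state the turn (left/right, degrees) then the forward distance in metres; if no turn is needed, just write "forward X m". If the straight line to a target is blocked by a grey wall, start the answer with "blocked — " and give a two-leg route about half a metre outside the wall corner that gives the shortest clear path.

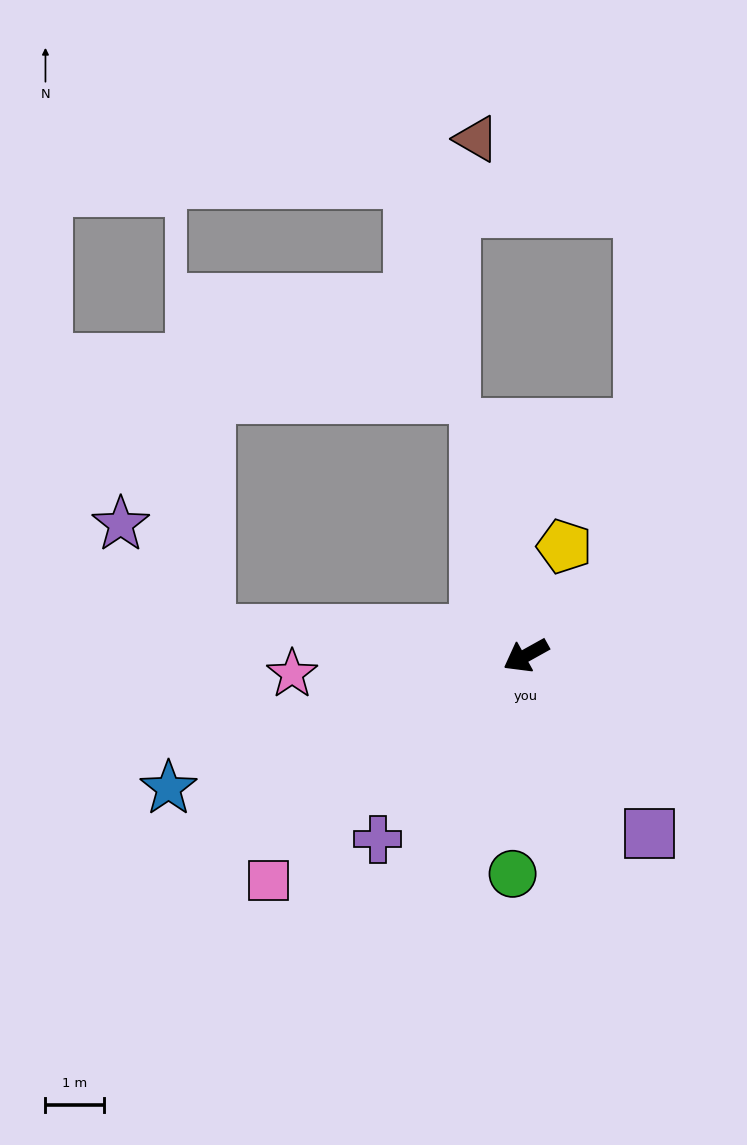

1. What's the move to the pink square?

turn left 12°, forward 5.9 m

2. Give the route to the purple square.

turn left 96°, forward 3.7 m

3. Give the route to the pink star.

turn right 25°, forward 4.0 m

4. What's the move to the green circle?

turn left 57°, forward 3.7 m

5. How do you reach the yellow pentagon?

turn right 138°, forward 2.0 m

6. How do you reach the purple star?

blocked — turn right 34°, forward 5.4 m, then turn right 45°, forward 2.4 m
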